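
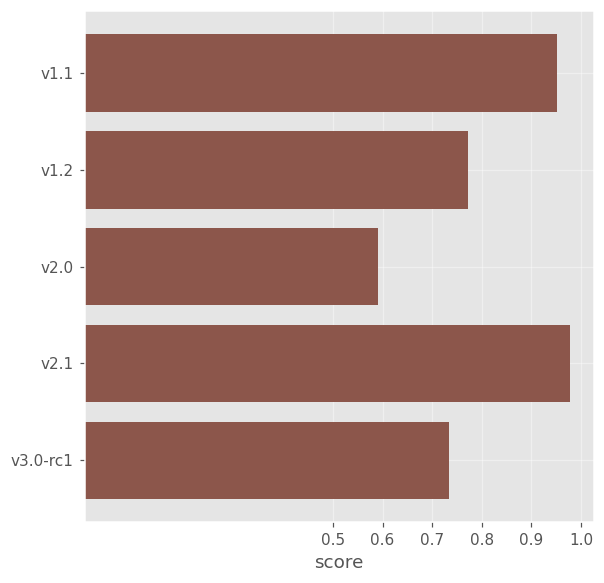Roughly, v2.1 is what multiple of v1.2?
≈ 1.25×

v2.1 ≈ 1.0, v1.2 ≈ 0.8; 1.0/0.8 ≈ 1.25.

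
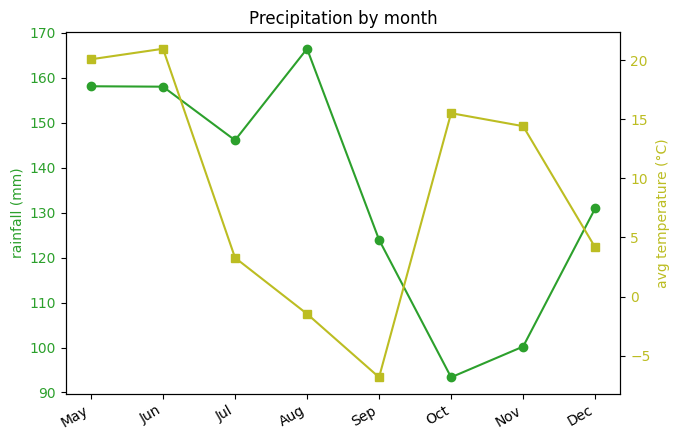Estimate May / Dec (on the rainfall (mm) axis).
≈ 1.23×

May ≈ 160, Dec ≈ 130; 160/130 ≈ 1.23.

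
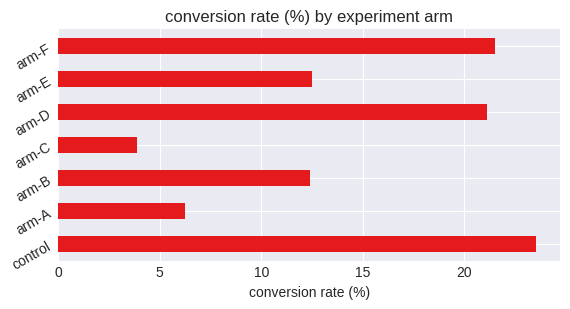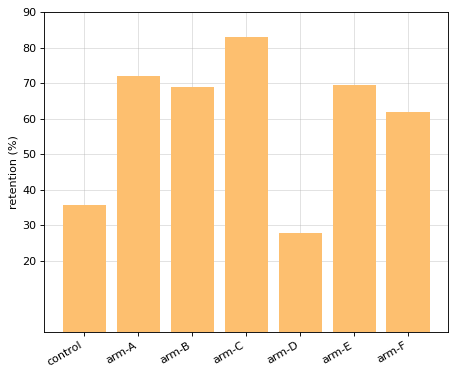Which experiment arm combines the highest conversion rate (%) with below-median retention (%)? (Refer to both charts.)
Chart 2 median retention (%) ≈ 70; below-median experiment arms: control, arm-D, arm-F. Among those, control has the highest conversion rate (%) (≈ 25).

control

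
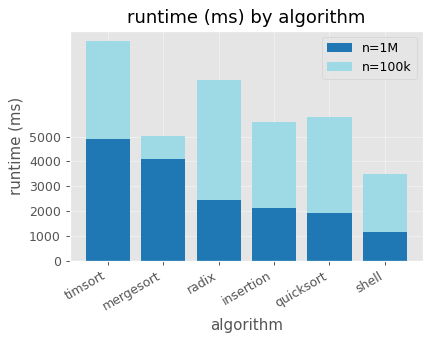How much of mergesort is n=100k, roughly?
≈ 1000

n=100k top ≈ 5000, bottom ≈ 4000; segment ≈ 1000.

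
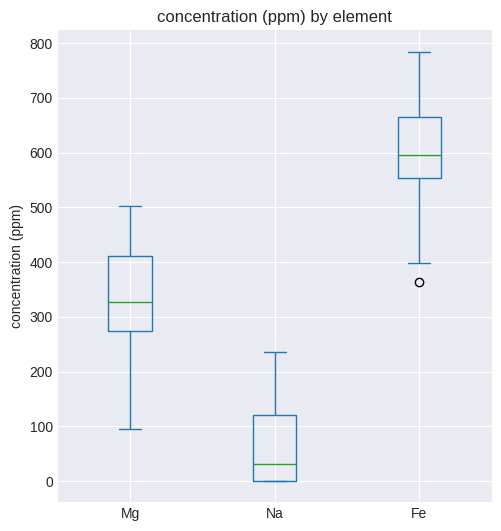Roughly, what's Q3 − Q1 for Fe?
Q3 ≈ 650, Q1 ≈ 550; IQR ≈ 100.

≈ 100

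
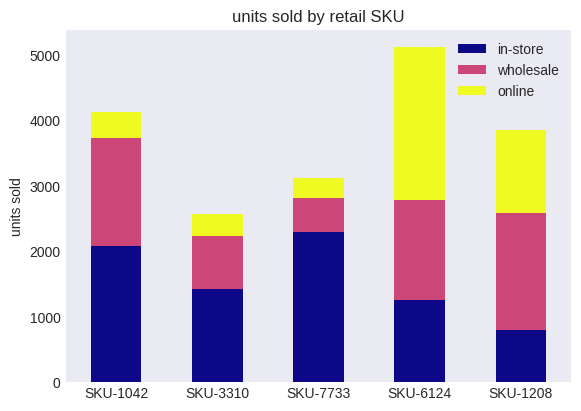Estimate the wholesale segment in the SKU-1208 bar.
≈ 1500

wholesale top ≈ 2500, bottom ≈ 1000; segment ≈ 1500.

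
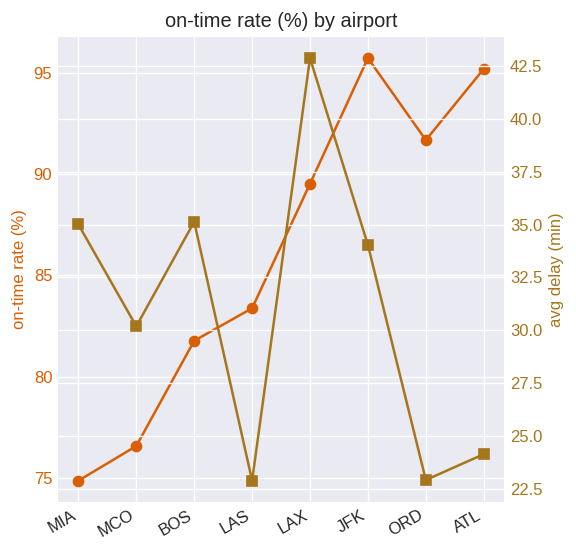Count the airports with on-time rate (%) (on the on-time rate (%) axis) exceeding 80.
6

Above 80: BOS, LAS, LAX, JFK, ORD, ATL.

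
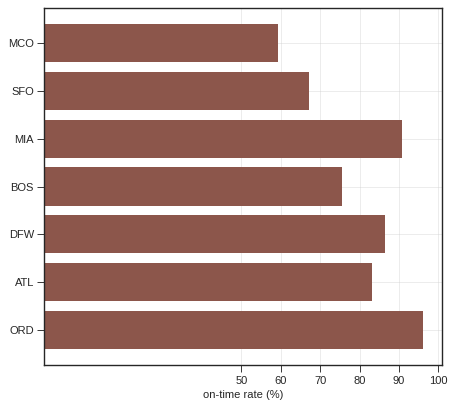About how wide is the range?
≈ 40

Max ORD ≈ 100, min MCO ≈ 60; range ≈ 40.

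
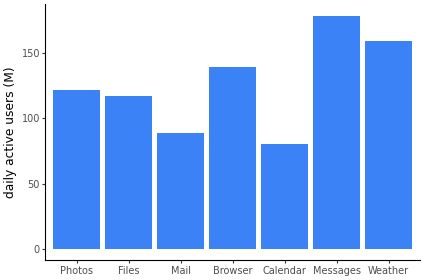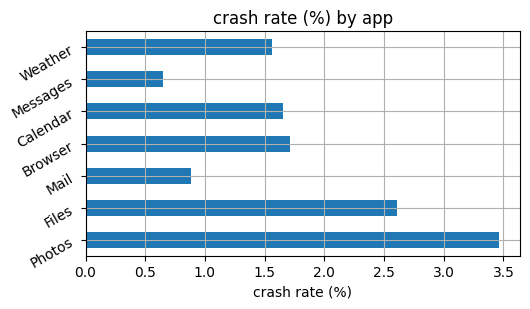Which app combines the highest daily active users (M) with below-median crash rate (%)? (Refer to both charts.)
Messages

Chart 2 median crash rate (%) ≈ 1.5; below-median apps: Mail, Messages, Weather. Among those, Messages has the highest daily active users (M) (≈ 180).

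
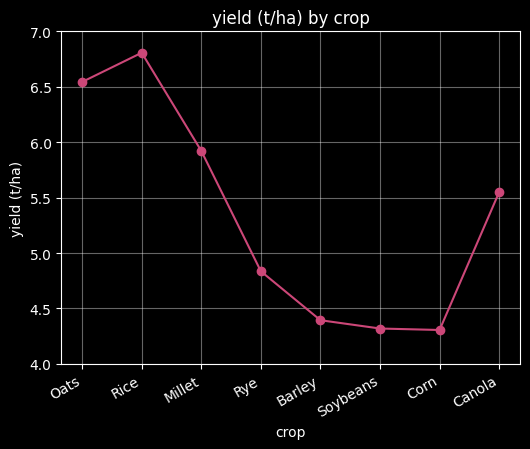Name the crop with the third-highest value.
Millet

Top 4: Rice ≈ 7.0, Oats ≈ 6.5, Millet ≈ 6.0, Canola ≈ 5.5.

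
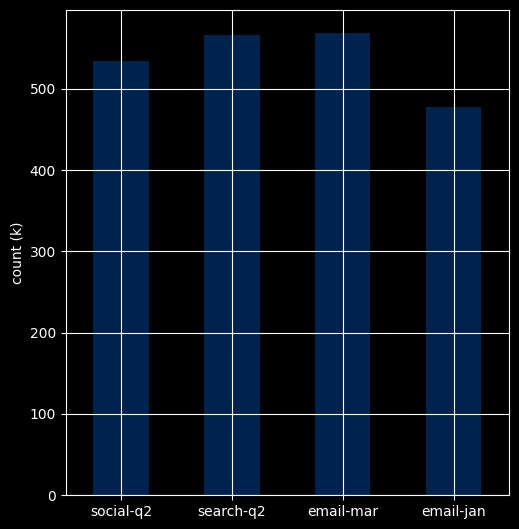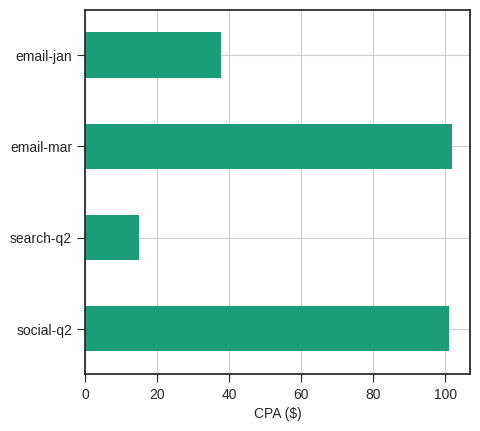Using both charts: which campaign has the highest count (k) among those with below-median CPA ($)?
Chart 2 median CPA ($) ≈ 70; below-median campaigns: search-q2, email-jan. Among those, search-q2 has the highest count (k) (≈ 600).

search-q2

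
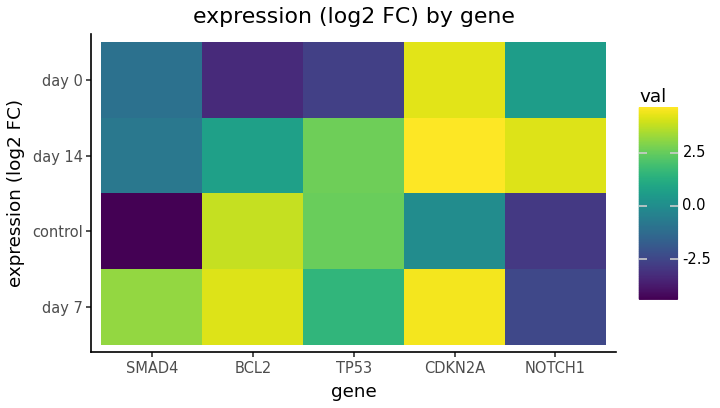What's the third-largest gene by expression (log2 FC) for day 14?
Top 4 for day 14: CDKN2A ≈ 5, NOTCH1 ≈ 4, TP53 ≈ 3, BCL2 ≈ 1.

TP53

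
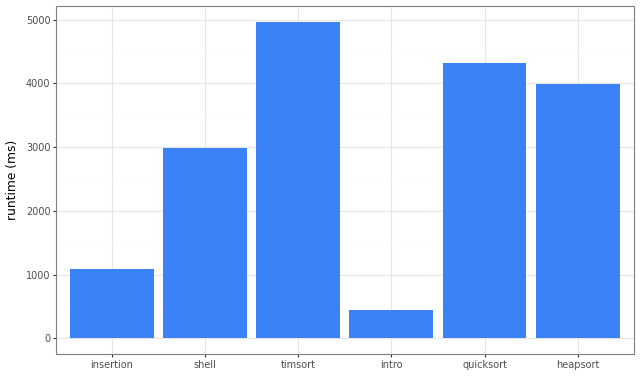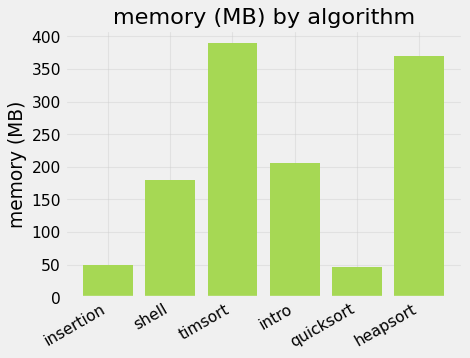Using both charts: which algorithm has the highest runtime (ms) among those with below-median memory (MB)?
quicksort

Chart 2 median memory (MB) ≈ 200; below-median algorithms: insertion, shell, quicksort. Among those, quicksort has the highest runtime (ms) (≈ 4500).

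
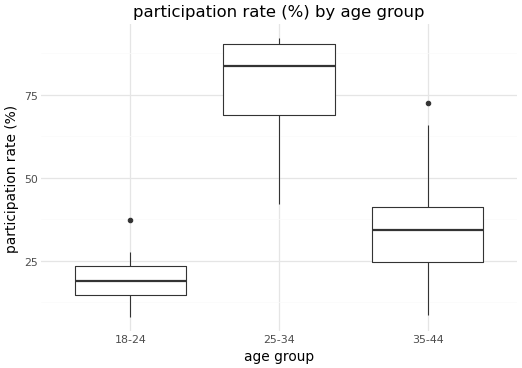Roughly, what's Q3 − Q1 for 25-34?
Q3 ≈ 90, Q1 ≈ 70; IQR ≈ 20.

≈ 20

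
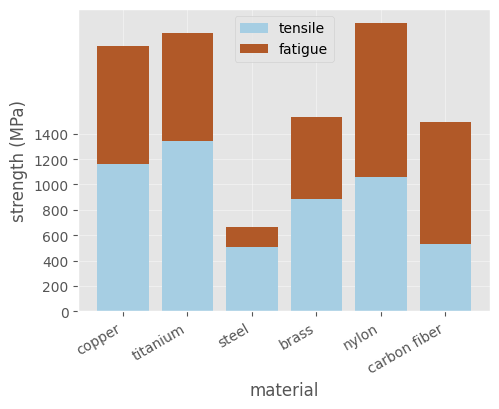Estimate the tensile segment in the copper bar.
≈ 1200

tensile top ≈ 1200, bottom ≈ 0; segment ≈ 1200.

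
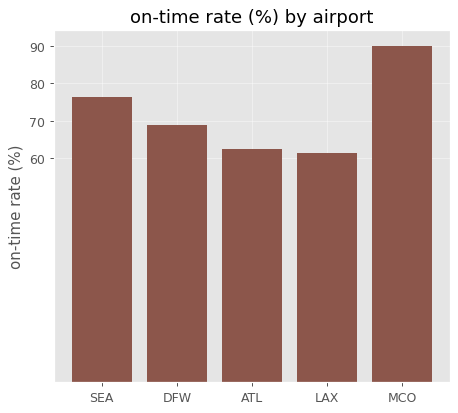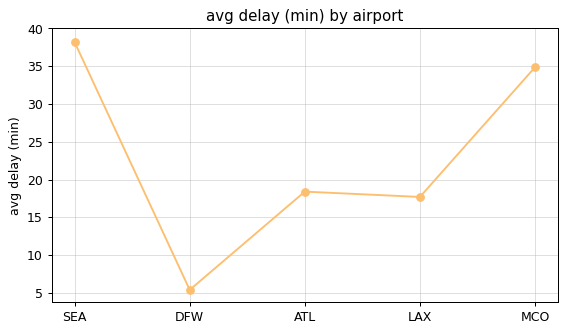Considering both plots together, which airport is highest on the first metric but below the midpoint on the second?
DFW

Chart 2 median avg delay (min) ≈ 20; below-median airports: DFW, LAX. Among those, DFW has the highest on-time rate (%) (≈ 70).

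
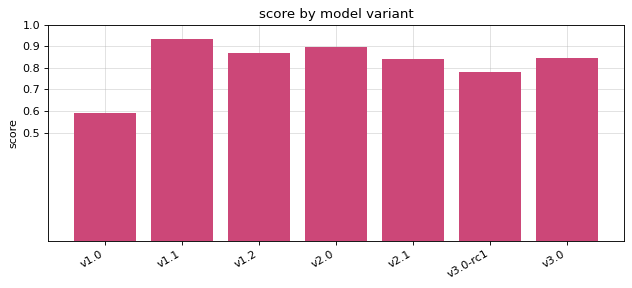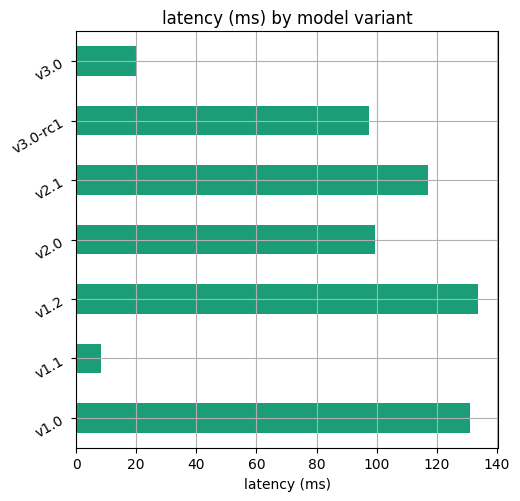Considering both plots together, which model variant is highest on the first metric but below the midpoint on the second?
v1.1

Chart 2 median latency (ms) ≈ 100; below-median model variants: v1.1, v3.0-rc1, v3.0. Among those, v1.1 has the highest score (≈ 0.9).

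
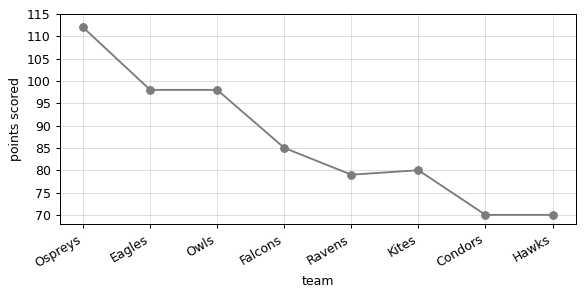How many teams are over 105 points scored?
1

Above 105: Ospreys.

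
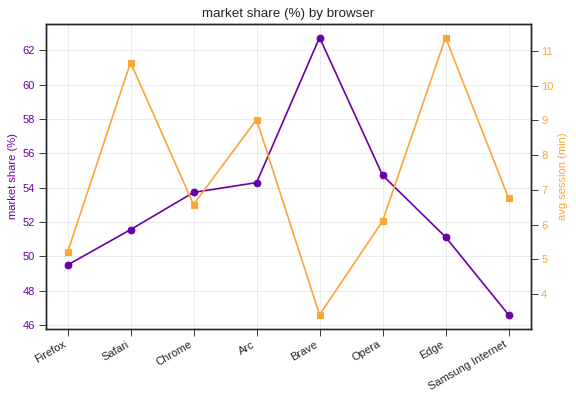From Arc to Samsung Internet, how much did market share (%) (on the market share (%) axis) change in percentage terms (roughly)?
Arc ≈ 54, Samsung Internet ≈ 46; (46 − 54) / 54 ≈ -14.8%.

≈ -14.8%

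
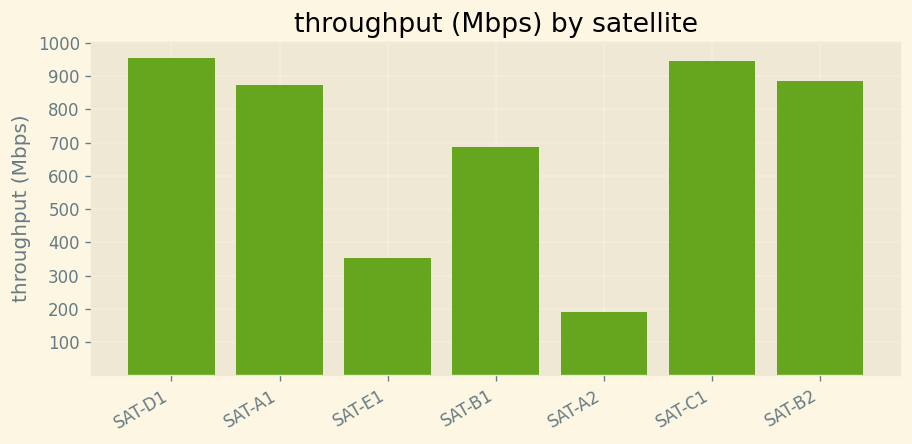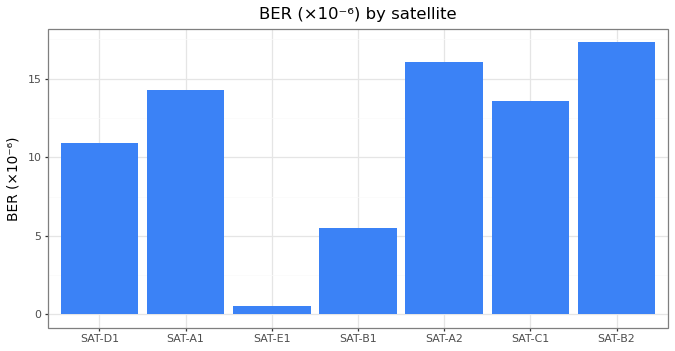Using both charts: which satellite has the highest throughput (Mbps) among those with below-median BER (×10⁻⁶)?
Chart 2 median BER (×10⁻⁶) ≈ 14; below-median satellites: SAT-D1, SAT-E1, SAT-B1. Among those, SAT-D1 has the highest throughput (Mbps) (≈ 1000).

SAT-D1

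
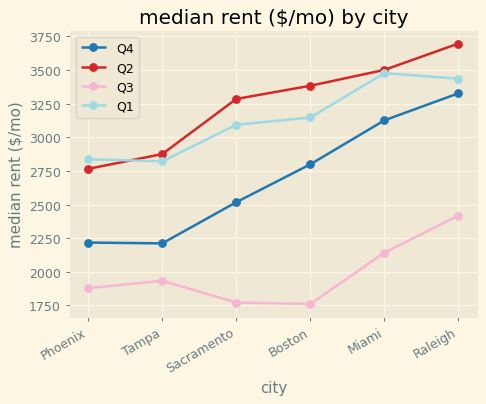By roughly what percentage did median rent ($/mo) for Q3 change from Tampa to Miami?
≈ +10%

Tampa ≈ 2000, Miami ≈ 2200; (2200 − 2000) / 2000 ≈ +10%.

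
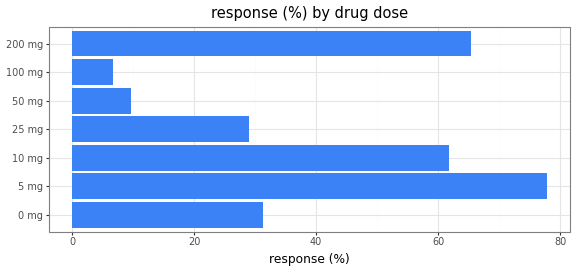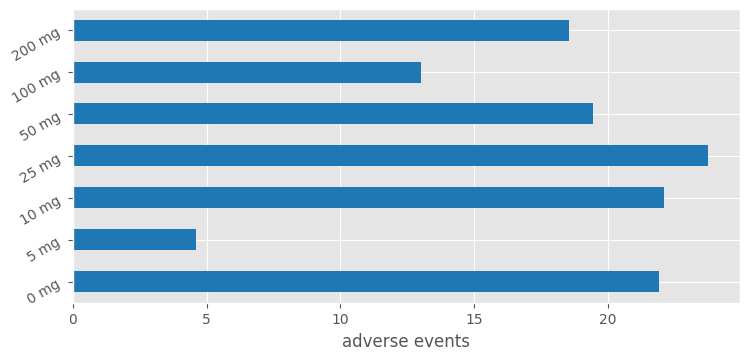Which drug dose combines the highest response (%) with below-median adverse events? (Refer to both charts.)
5 mg

Chart 2 median adverse events ≈ 20; below-median drug doses: 5 mg, 100 mg, 200 mg. Among those, 5 mg has the highest response (%) (≈ 80).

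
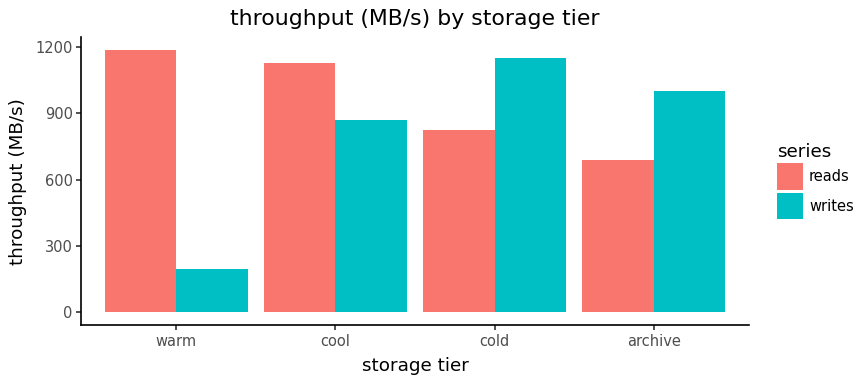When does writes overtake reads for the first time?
cool: writes ≈ 900 vs reads ≈ 1100 (not yet); cold: writes ≈ 1100 vs reads ≈ 800 (first crossover).

cold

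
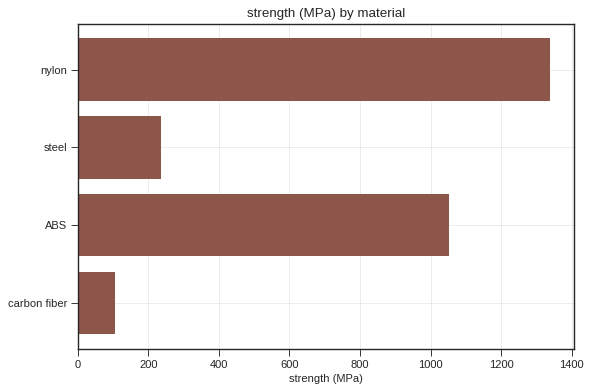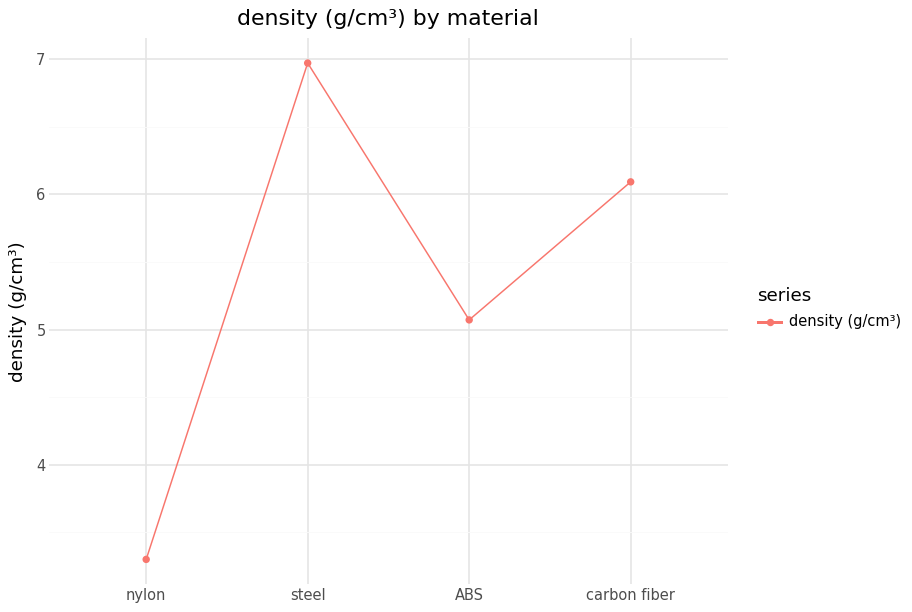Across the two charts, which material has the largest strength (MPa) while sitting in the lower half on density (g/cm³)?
Chart 2 median density (g/cm³) ≈ 6; below-median materials: nylon, ABS. Among those, nylon has the highest strength (MPa) (≈ 1400).

nylon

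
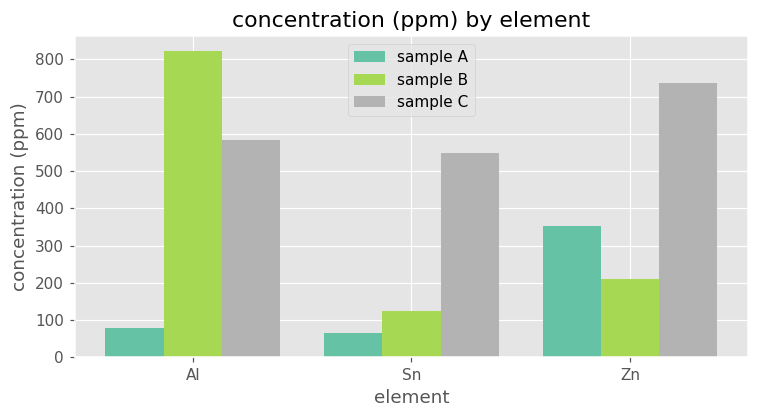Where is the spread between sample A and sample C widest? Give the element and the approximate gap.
Al, ≈ 500 ppm

Al: sample A ≈ 100, sample C ≈ 600 → gap ≈ 500. Next-largest (Sn) is only ≈ 400.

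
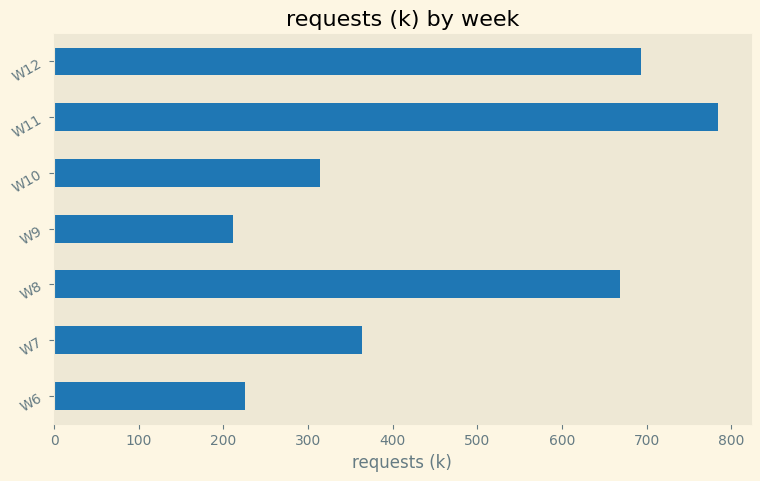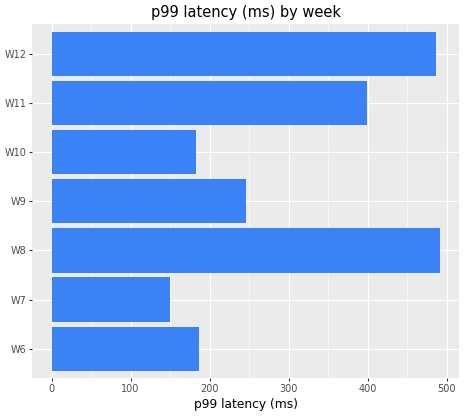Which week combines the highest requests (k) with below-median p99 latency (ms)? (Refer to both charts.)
W7

Chart 2 median p99 latency (ms) ≈ 250; below-median weeks: W6, W7, W10. Among those, W7 has the highest requests (k) (≈ 400).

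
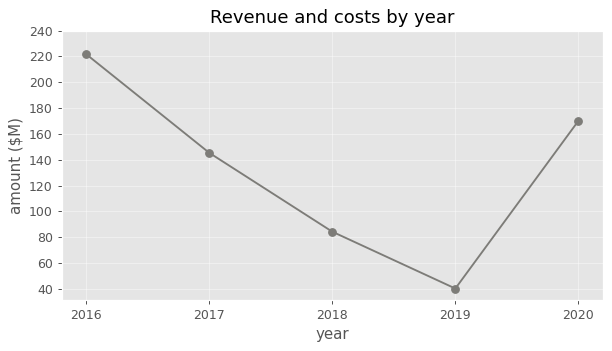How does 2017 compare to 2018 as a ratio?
≈ 1.75×

2017 ≈ 140, 2018 ≈ 80; 140/80 ≈ 1.75.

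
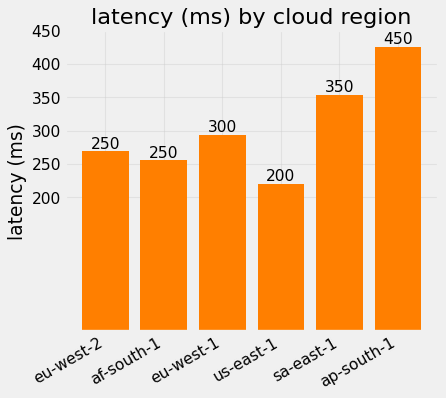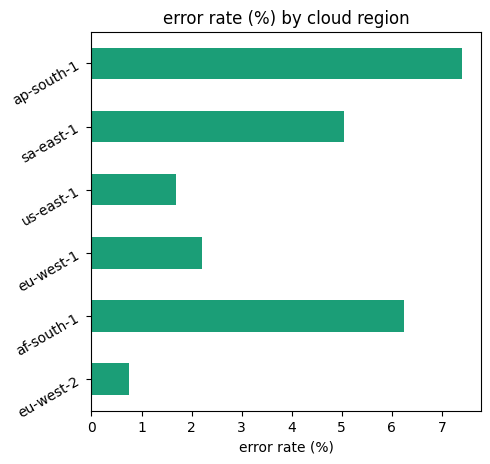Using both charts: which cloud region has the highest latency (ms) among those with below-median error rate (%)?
Chart 2 median error rate (%) ≈ 4; below-median cloud regions: eu-west-2, eu-west-1, us-east-1. Among those, eu-west-1 has the highest latency (ms) (≈ 300).

eu-west-1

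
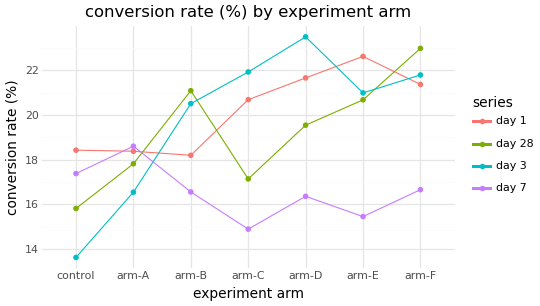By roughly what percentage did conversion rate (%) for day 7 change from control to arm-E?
≈ -11.8%

control ≈ 17, arm-E ≈ 15; (15 − 17) / 17 ≈ -11.8%.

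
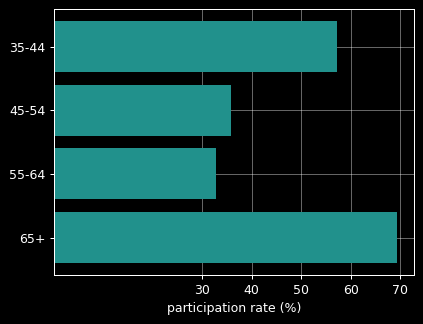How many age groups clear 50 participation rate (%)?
2

Above 50: 35-44, 65+.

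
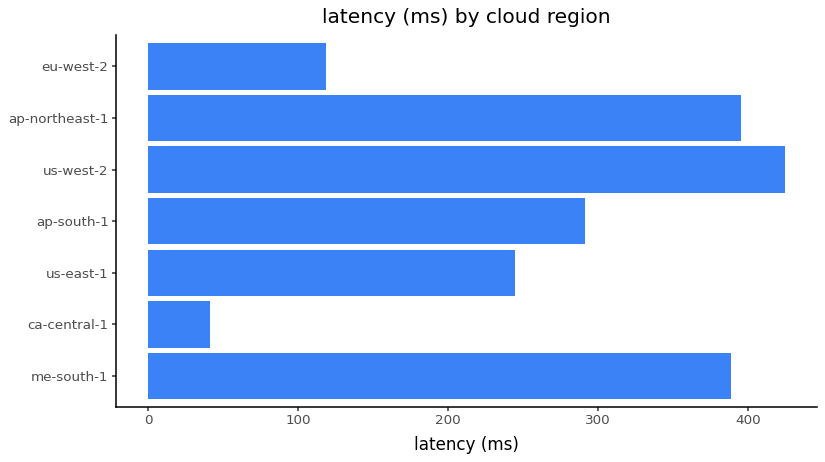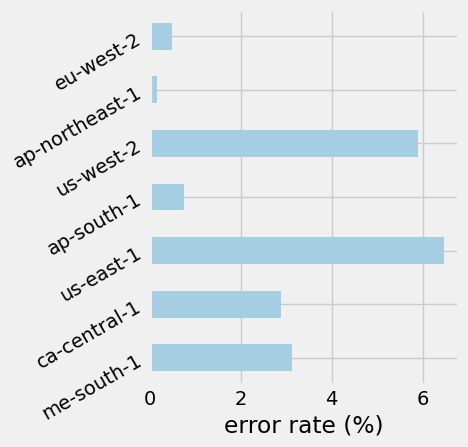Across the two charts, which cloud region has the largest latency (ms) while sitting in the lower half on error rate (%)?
Chart 2 median error rate (%) ≈ 3; below-median cloud regions: ap-south-1, ap-northeast-1, eu-west-2. Among those, ap-northeast-1 has the highest latency (ms) (≈ 400).

ap-northeast-1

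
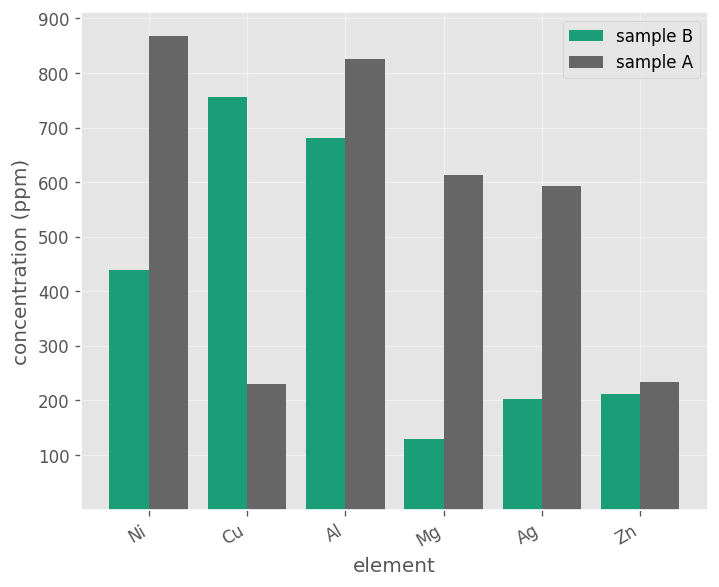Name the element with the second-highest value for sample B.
Al

Top 3 for sample B: Cu ≈ 800, Al ≈ 700, Ni ≈ 400.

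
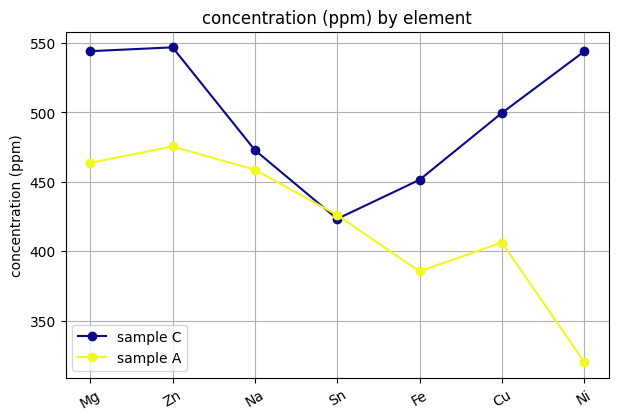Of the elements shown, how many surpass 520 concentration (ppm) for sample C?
Above 520: Mg, Zn, Ni.

3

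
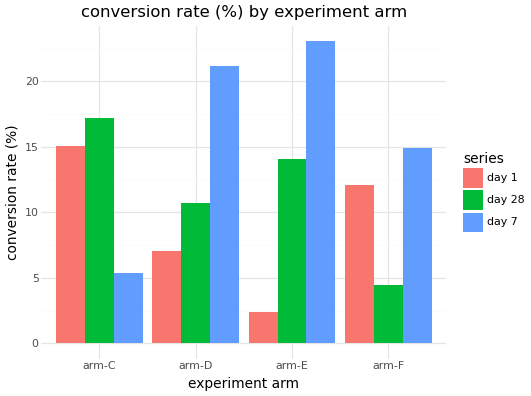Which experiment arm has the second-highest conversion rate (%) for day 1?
arm-F

Top 3 for day 1: arm-C ≈ 16, arm-F ≈ 12, arm-D ≈ 8.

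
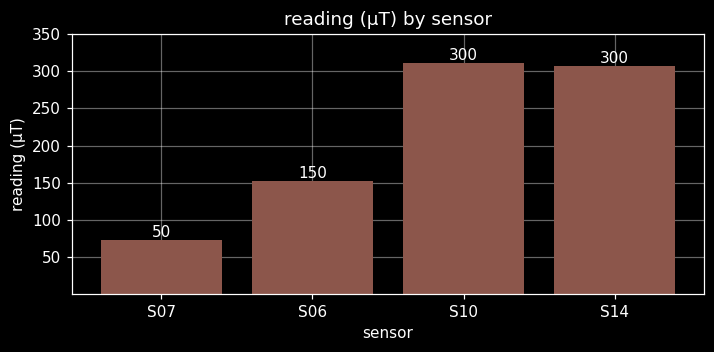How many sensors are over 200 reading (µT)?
Above 200: S10, S14.

2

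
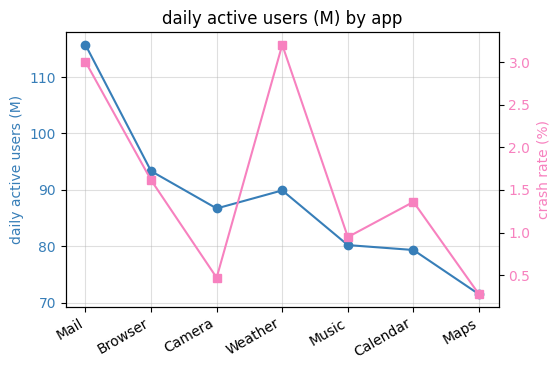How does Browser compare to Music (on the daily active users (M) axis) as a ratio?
Browser ≈ 95, Music ≈ 80; 95/80 ≈ 1.19.

≈ 1.19×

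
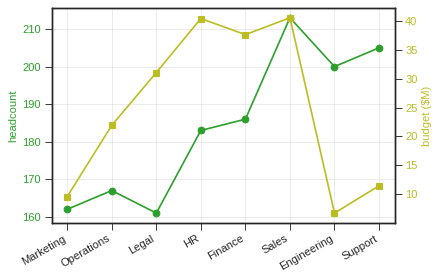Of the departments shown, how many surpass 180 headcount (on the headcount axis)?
5

Above 180: HR, Finance, Sales, Engineering, Support.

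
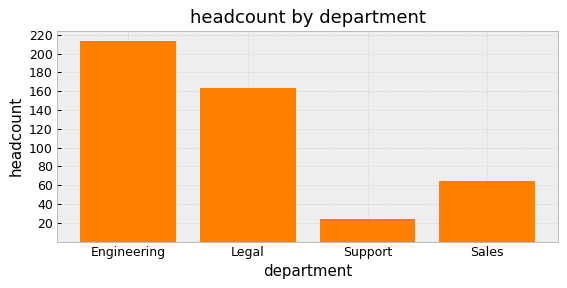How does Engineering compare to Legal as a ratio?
Engineering ≈ 220, Legal ≈ 160; 220/160 ≈ 1.38.

≈ 1.38×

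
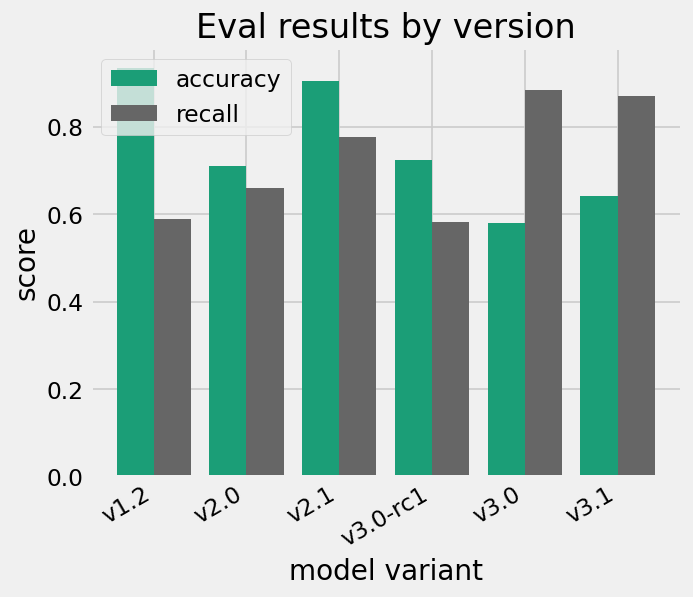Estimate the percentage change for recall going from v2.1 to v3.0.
≈ +12.5%

v2.1 ≈ 0.8, v3.0 ≈ 0.9; (0.9 − 0.8) / 0.8 ≈ +12.5%.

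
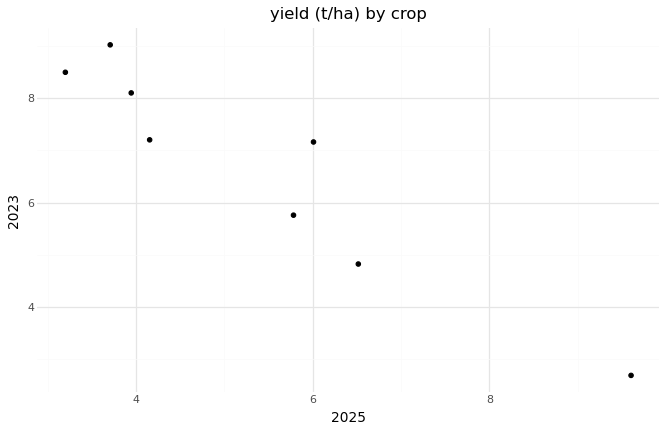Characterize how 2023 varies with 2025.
Points are negatively correlated; strong (|r| ≈ 0.9).

negative, strong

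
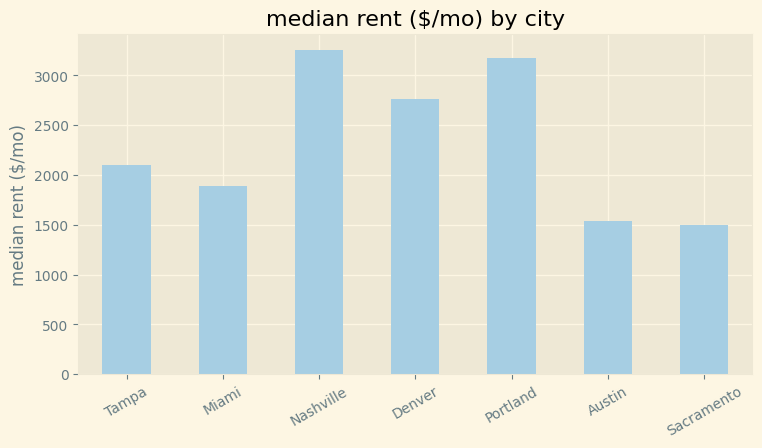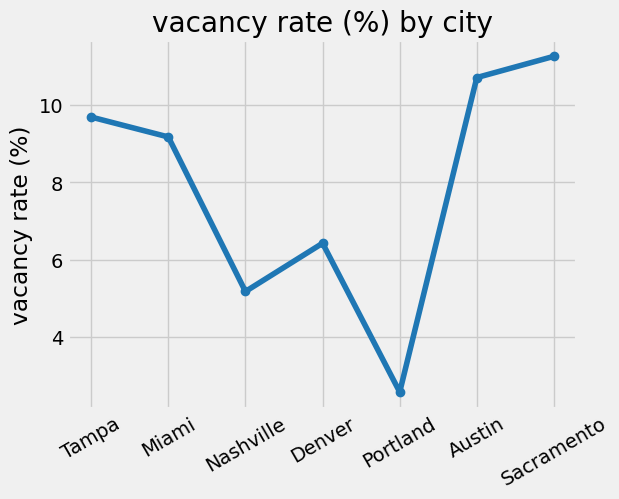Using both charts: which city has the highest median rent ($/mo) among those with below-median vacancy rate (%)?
Nashville

Chart 2 median vacancy rate (%) ≈ 10; below-median cities: Nashville, Denver, Portland. Among those, Nashville has the highest median rent ($/mo) (≈ 3500).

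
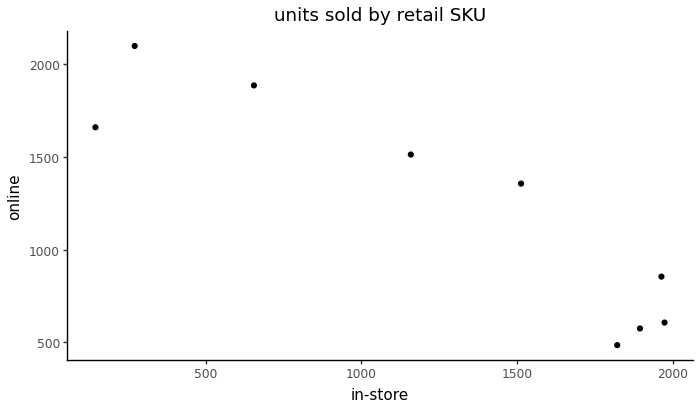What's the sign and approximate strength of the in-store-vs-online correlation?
Points are negatively correlated; strong (|r| ≈ 0.9).

negative, strong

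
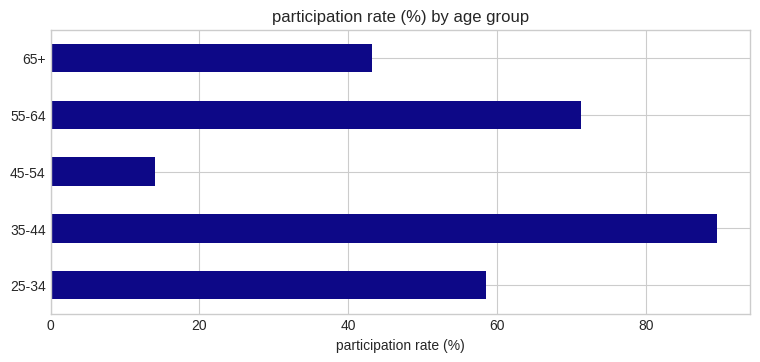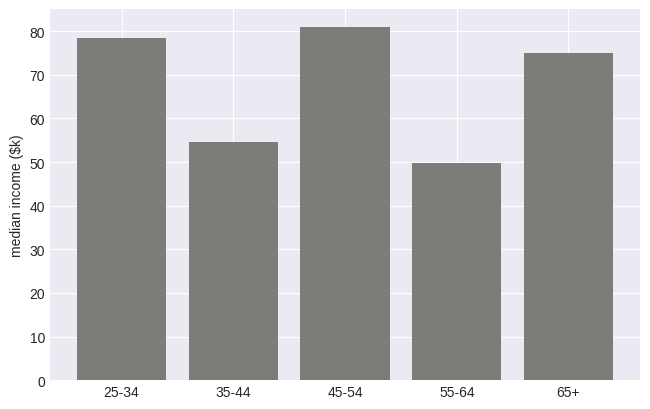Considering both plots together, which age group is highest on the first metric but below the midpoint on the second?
Chart 2 median median income ($k) ≈ 70; below-median age groups: 35-44, 55-64. Among those, 35-44 has the highest participation rate (%) (≈ 90).

35-44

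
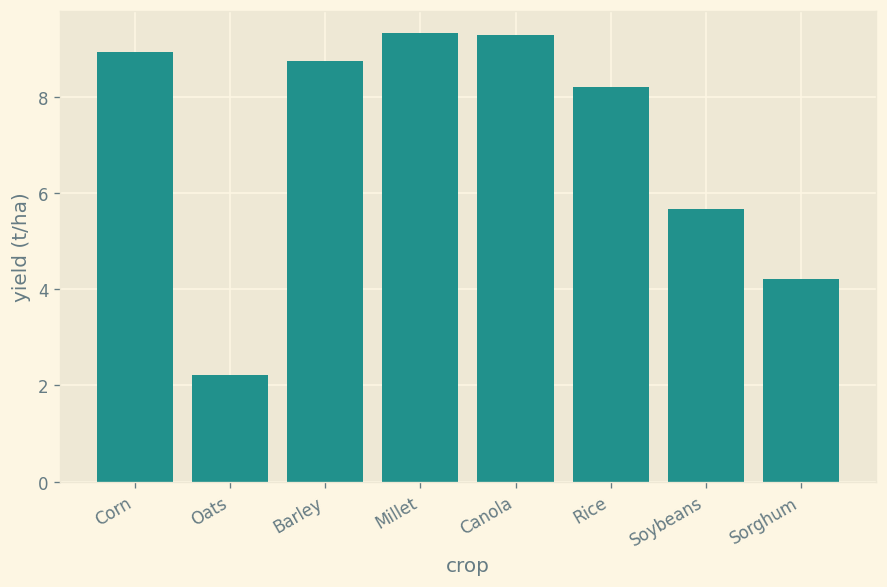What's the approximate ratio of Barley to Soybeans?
Barley ≈ 9, Soybeans ≈ 6; 9/6 ≈ 1.5.

≈ 1.5×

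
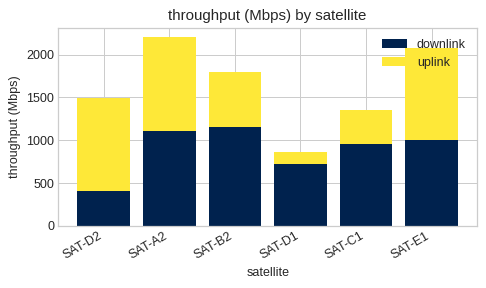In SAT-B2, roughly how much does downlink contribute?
downlink top ≈ 1200, bottom ≈ 0; segment ≈ 1200.

≈ 1200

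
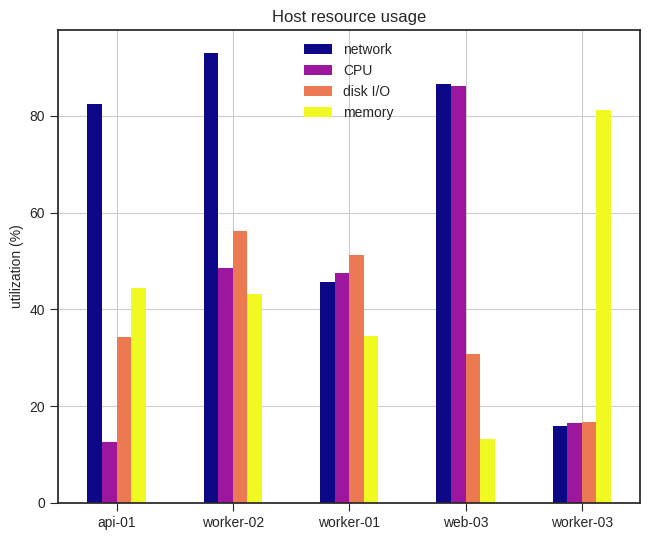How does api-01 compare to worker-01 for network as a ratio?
≈ 1.6×

api-01 ≈ 80, worker-01 ≈ 50; 80/50 ≈ 1.6.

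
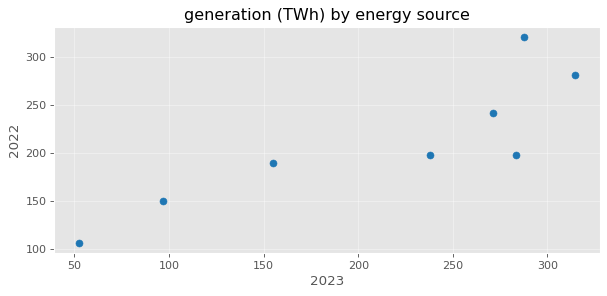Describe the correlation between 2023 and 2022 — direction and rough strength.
positive, strong

Points are positively correlated; strong (|r| ≈ 0.9).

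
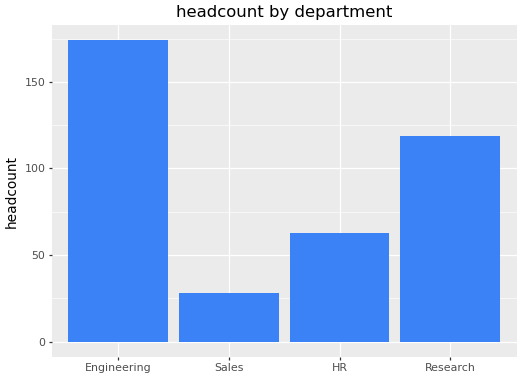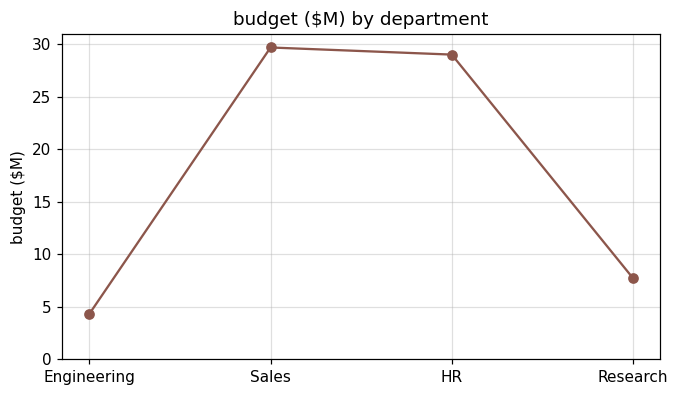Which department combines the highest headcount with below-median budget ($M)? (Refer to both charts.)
Chart 2 median budget ($M) ≈ 20; below-median departments: Engineering, Research. Among those, Engineering has the highest headcount (≈ 180).

Engineering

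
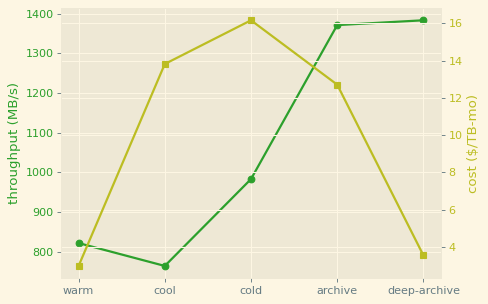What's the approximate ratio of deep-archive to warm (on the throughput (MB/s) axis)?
≈ 1.75×

deep-archive ≈ 1400, warm ≈ 800; 1400/800 ≈ 1.75.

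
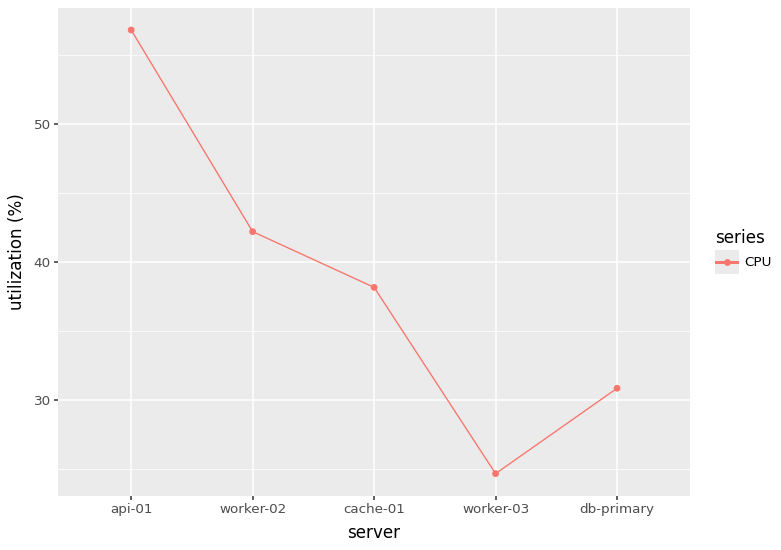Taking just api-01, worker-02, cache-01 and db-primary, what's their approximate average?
(55 + 40 + 40 + 30) / 4 ≈ 41.

≈ 41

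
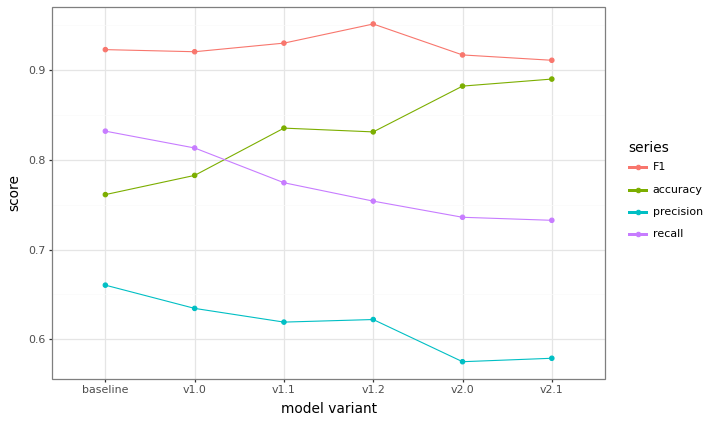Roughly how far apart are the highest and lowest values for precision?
≈ 0.05

Max baseline ≈ 0.65, min v2.0 ≈ 0.60; range ≈ 0.05.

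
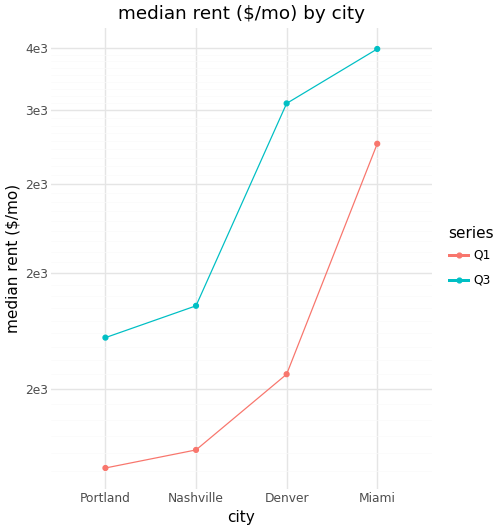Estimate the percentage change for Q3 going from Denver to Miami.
≈ +13.3%

Denver ≈ 3000, Miami ≈ 3400; (3400 − 3000) / 3000 ≈ +13.3%.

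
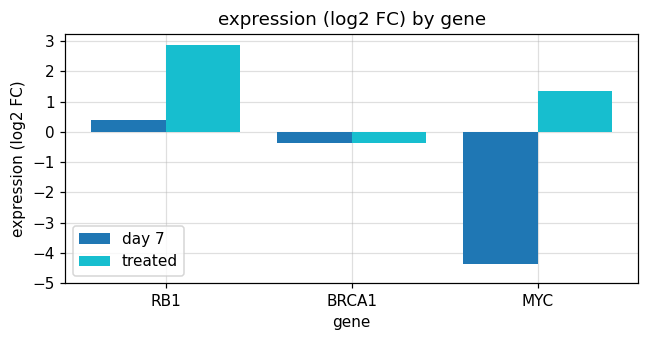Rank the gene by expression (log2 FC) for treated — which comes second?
MYC

Top 3 for treated: RB1 ≈ 3, MYC ≈ 1, BRCA1 ≈ 0.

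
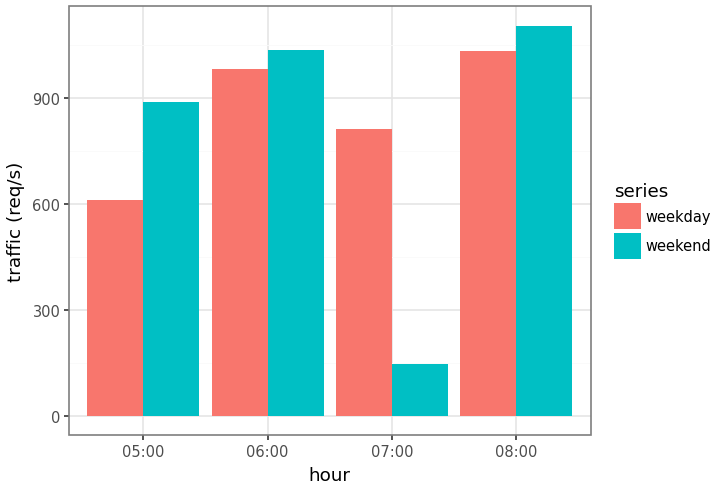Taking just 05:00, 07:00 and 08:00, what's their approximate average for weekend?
(900 + 100 + 1100) / 3 ≈ 700.

≈ 700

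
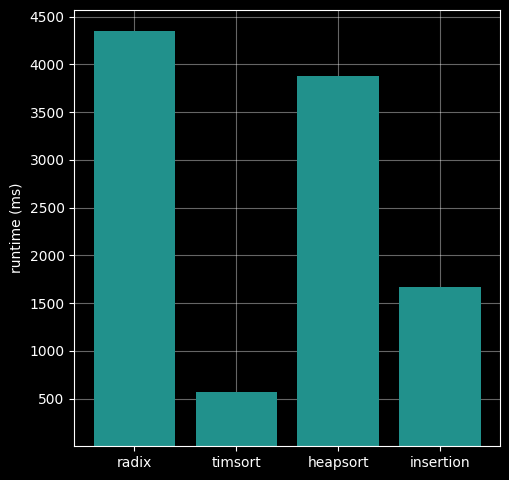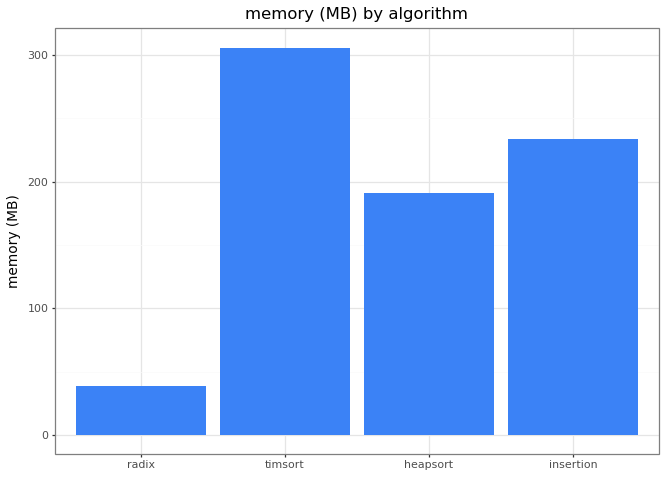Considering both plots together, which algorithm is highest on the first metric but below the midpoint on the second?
radix

Chart 2 median memory (MB) ≈ 200; below-median algorithms: radix, heapsort. Among those, radix has the highest runtime (ms) (≈ 4500).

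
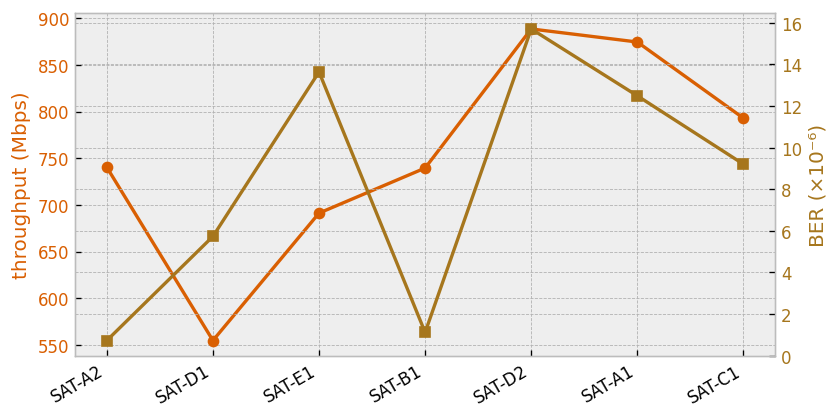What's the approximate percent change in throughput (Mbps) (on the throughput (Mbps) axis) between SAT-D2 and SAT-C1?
SAT-D2 ≈ 900, SAT-C1 ≈ 800; (800 − 900) / 900 ≈ -11.1%.

≈ -11.1%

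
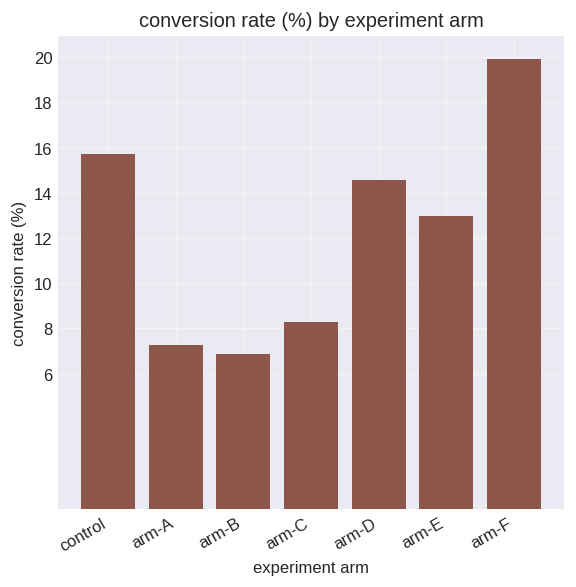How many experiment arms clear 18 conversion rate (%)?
1

Above 18: arm-F.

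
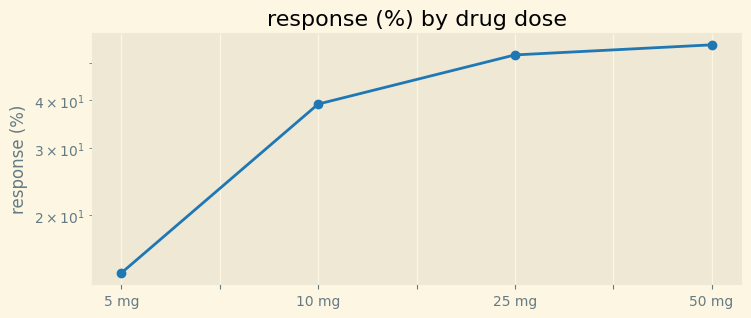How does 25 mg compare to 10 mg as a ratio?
≈ 1.38×

25 mg ≈ 55, 10 mg ≈ 40; 55/40 ≈ 1.38.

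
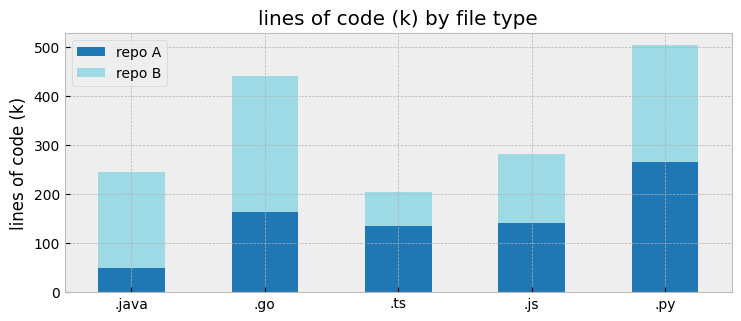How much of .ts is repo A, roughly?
repo A top ≈ 150, bottom ≈ 0; segment ≈ 150.

≈ 150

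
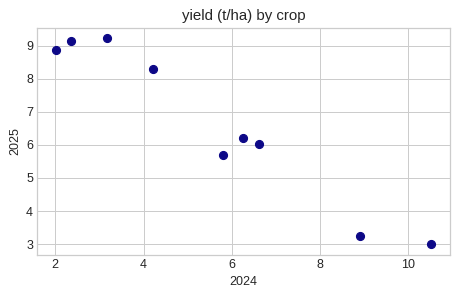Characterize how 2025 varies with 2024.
Points are negatively correlated; strong (|r| ≈ 1.0).

negative, strong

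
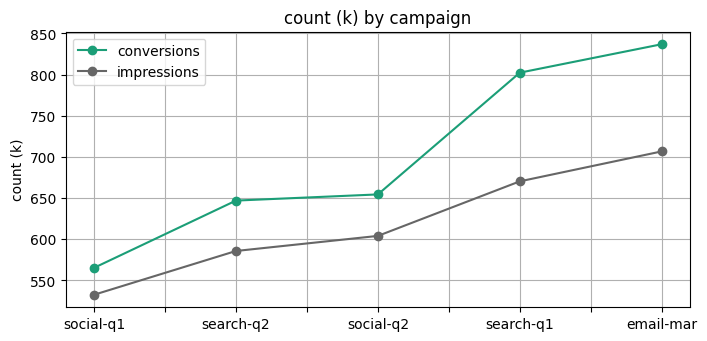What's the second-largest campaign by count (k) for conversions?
search-q1

Top 3 for conversions: email-mar ≈ 850, search-q1 ≈ 800, social-q2 ≈ 650.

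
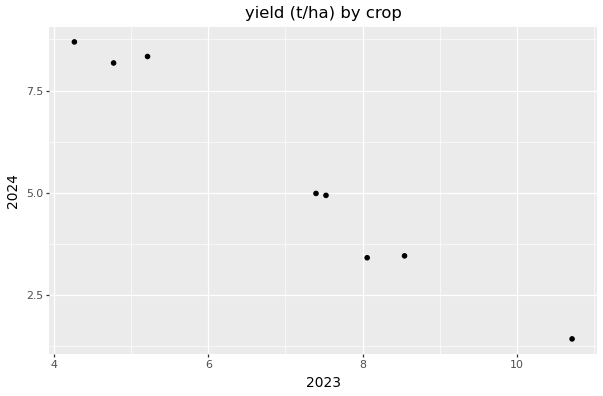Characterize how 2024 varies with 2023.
Points are negatively correlated; strong (|r| ≈ 1.0).

negative, strong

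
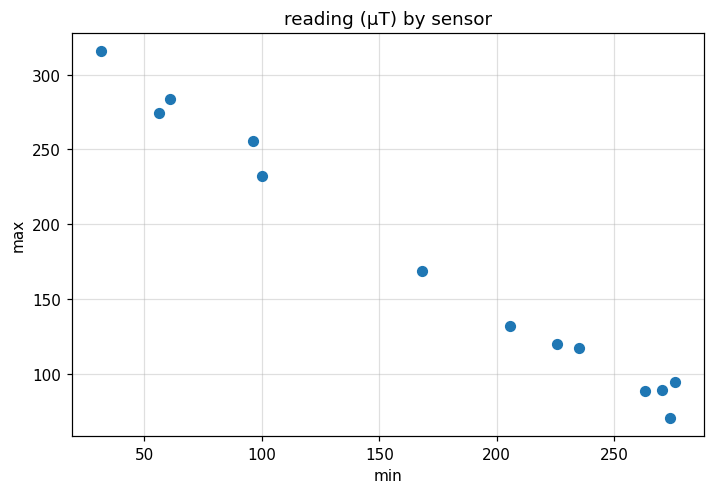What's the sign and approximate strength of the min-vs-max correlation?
negative, strong

Points are negatively correlated; strong (|r| ≈ 1.0).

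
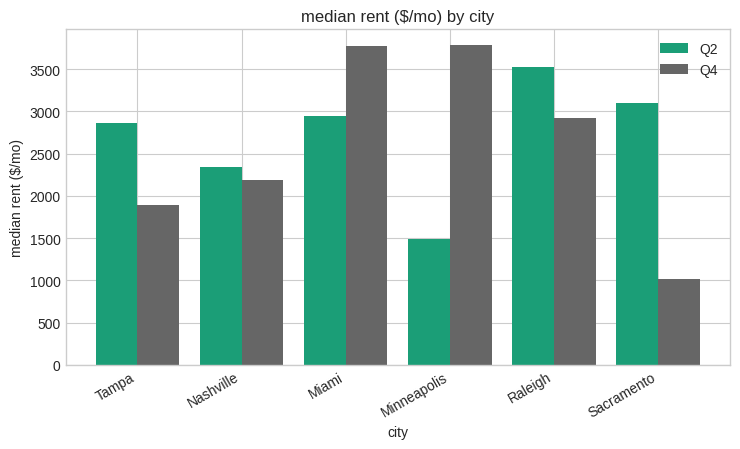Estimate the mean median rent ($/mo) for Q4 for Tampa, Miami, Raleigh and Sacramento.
(2000 + 4000 + 3000 + 1000) / 4 ≈ 2500.

≈ 2500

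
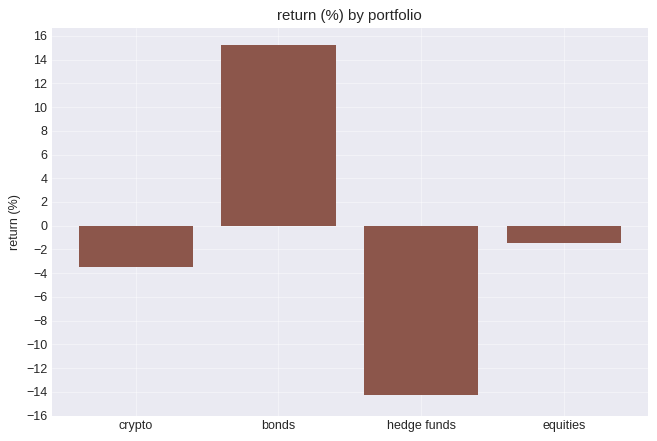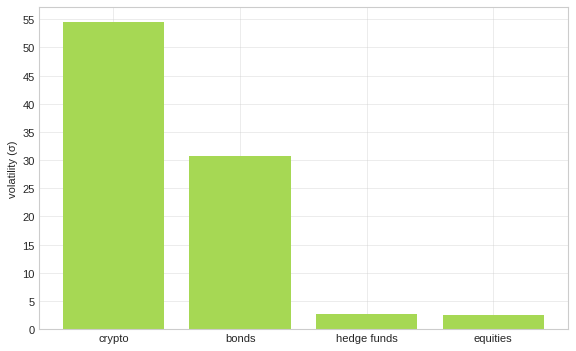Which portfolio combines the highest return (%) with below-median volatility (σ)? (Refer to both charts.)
Chart 2 median volatility (σ) ≈ 15; below-median portfolios: hedge funds, equities. Among those, equities has the highest return (%) (≈ -2).

equities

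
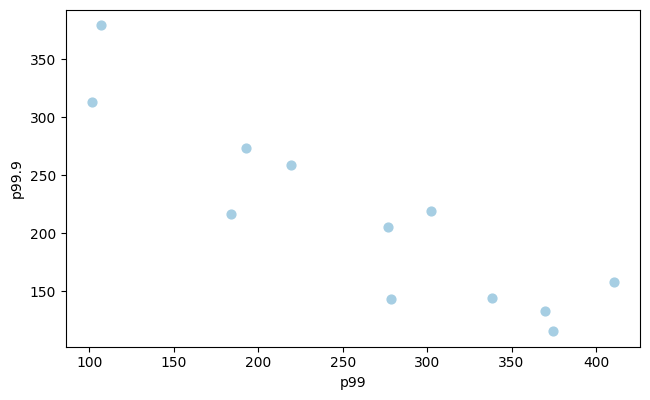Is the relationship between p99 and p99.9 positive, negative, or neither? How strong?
negative, strong

Points are negatively correlated; strong (|r| ≈ 0.9).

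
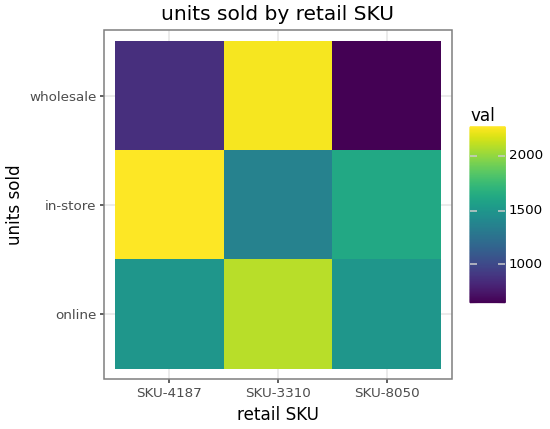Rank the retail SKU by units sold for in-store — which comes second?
SKU-8050

Top 3 for in-store: SKU-4187 ≈ 2200, SKU-8050 ≈ 1600, SKU-3310 ≈ 1400.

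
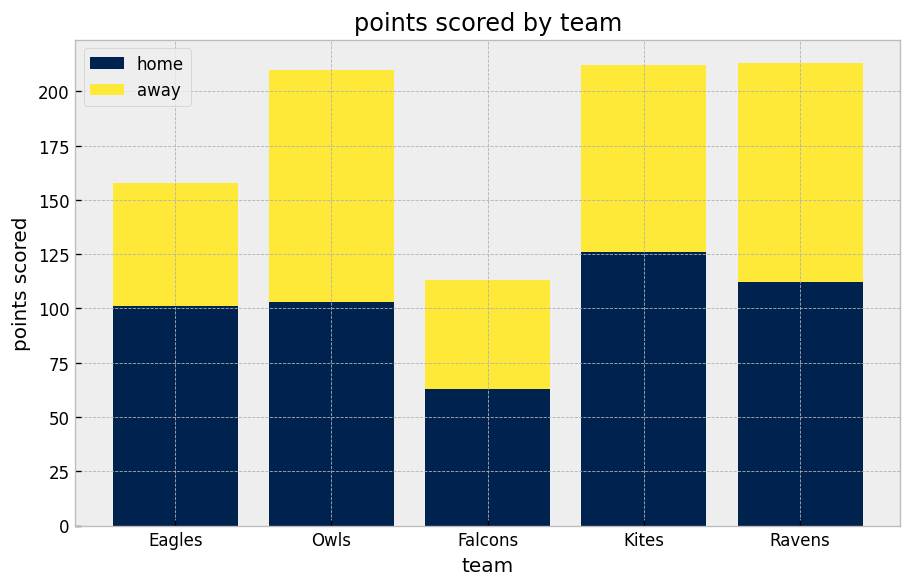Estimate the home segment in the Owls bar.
home top ≈ 100, bottom ≈ 0; segment ≈ 100.

≈ 100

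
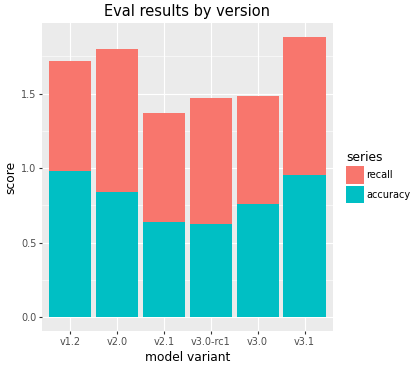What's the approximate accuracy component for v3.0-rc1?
≈ 0.6

accuracy top ≈ 0.6, bottom ≈ 0.0; segment ≈ 0.6.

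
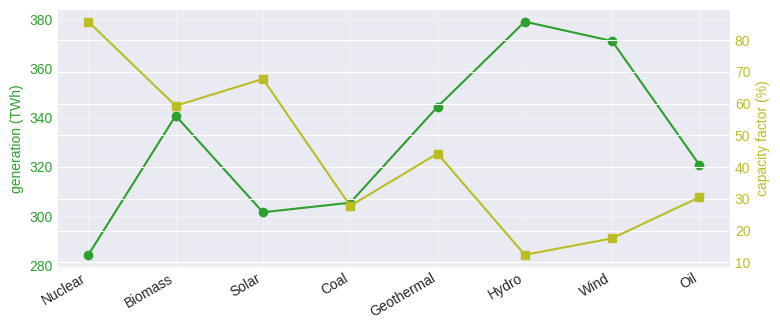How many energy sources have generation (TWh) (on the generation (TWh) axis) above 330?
4

Above 330: Biomass, Geothermal, Hydro, Wind.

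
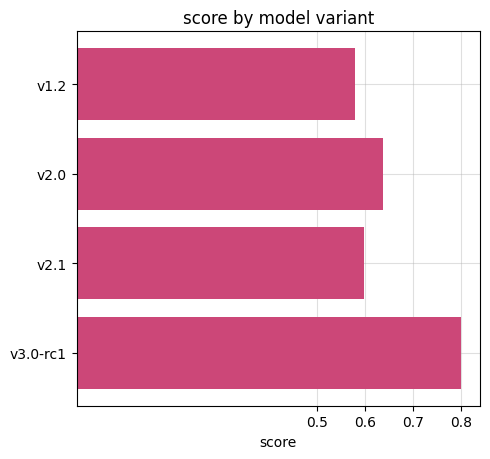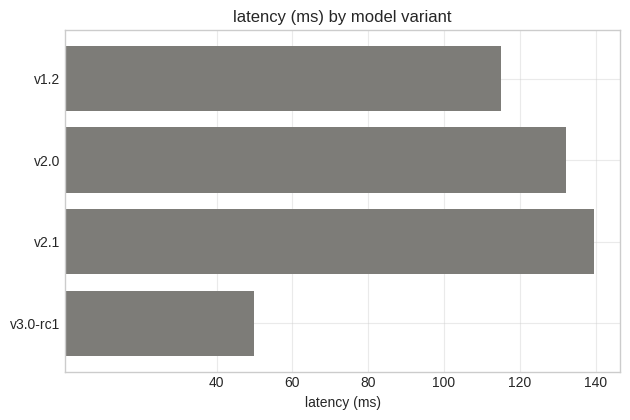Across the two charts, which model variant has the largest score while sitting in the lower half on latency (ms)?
Chart 2 median latency (ms) ≈ 120; below-median model variants: v1.2, v3.0-rc1. Among those, v3.0-rc1 has the highest score (≈ 0.8).

v3.0-rc1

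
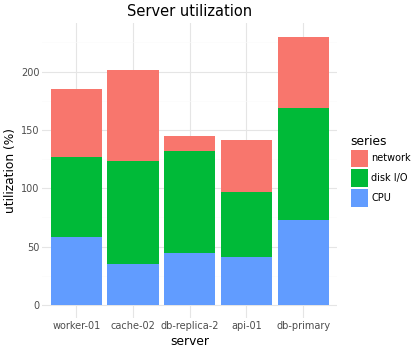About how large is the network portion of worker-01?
≈ 60

network top ≈ 180, bottom ≈ 120; segment ≈ 60.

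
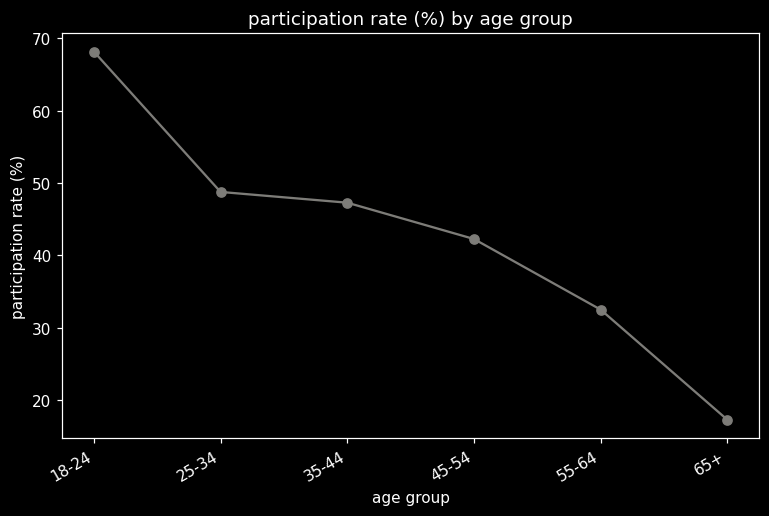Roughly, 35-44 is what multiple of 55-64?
≈ 1.5×

35-44 ≈ 45, 55-64 ≈ 30; 45/30 ≈ 1.5.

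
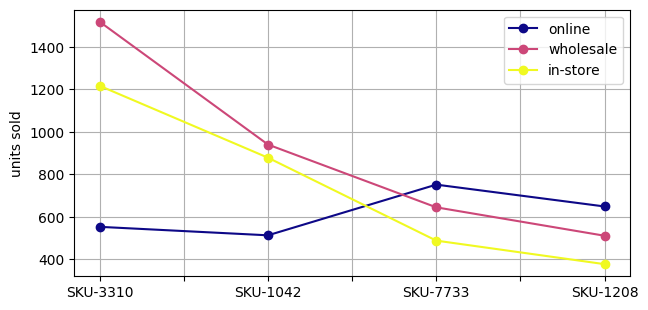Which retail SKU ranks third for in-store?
Top 4 for in-store: SKU-3310 ≈ 1200, SKU-1042 ≈ 900, SKU-7733 ≈ 500, SKU-1208 ≈ 400.

SKU-7733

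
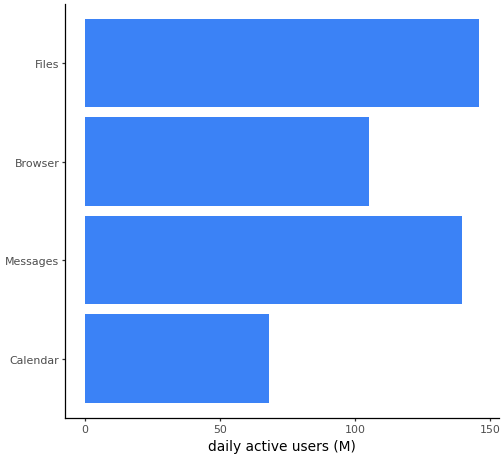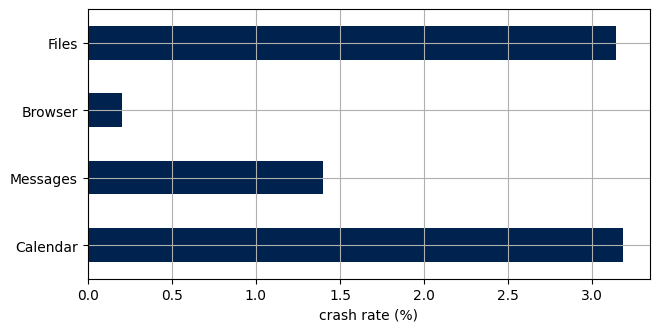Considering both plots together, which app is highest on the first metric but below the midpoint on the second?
Chart 2 median crash rate (%) ≈ 2.5; below-median apps: Messages, Browser. Among those, Messages has the highest daily active users (M) (≈ 140).

Messages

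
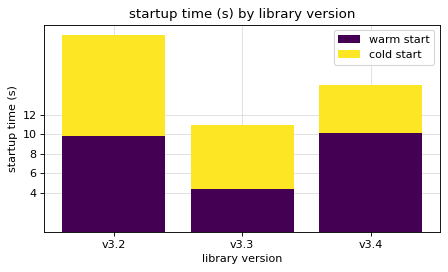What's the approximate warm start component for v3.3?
warm start top ≈ 4, bottom ≈ 0; segment ≈ 4.

≈ 4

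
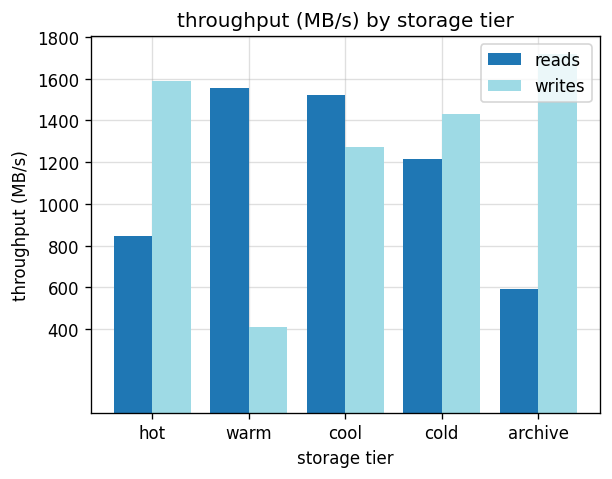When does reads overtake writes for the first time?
warm

hot: reads ≈ 800 vs writes ≈ 1600 (not yet); warm: reads ≈ 1600 vs writes ≈ 400 (first crossover).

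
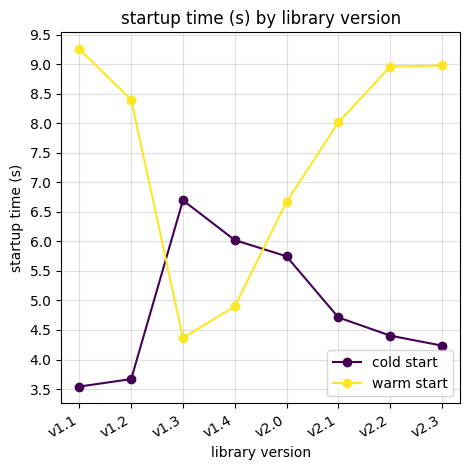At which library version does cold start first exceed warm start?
v1.3

v1.2: cold start ≈ 3.5 vs warm start ≈ 8.5 (not yet); v1.3: cold start ≈ 6.5 vs warm start ≈ 4.5 (first crossover).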